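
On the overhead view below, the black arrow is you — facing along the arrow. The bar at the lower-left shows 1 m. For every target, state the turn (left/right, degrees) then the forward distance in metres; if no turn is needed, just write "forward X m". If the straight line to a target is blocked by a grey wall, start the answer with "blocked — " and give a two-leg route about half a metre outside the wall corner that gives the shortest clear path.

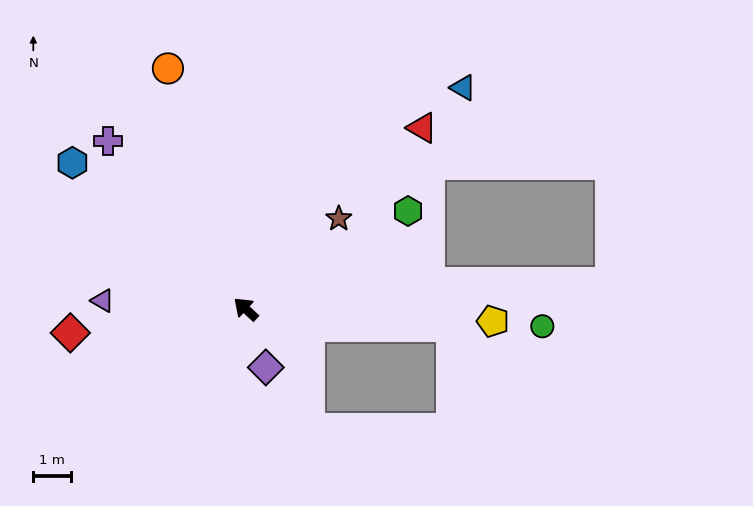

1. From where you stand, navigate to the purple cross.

turn right 8°, forward 5.8 m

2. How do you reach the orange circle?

turn right 29°, forward 6.7 m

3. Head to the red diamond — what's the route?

turn left 50°, forward 4.7 m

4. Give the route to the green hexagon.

turn right 106°, forward 5.0 m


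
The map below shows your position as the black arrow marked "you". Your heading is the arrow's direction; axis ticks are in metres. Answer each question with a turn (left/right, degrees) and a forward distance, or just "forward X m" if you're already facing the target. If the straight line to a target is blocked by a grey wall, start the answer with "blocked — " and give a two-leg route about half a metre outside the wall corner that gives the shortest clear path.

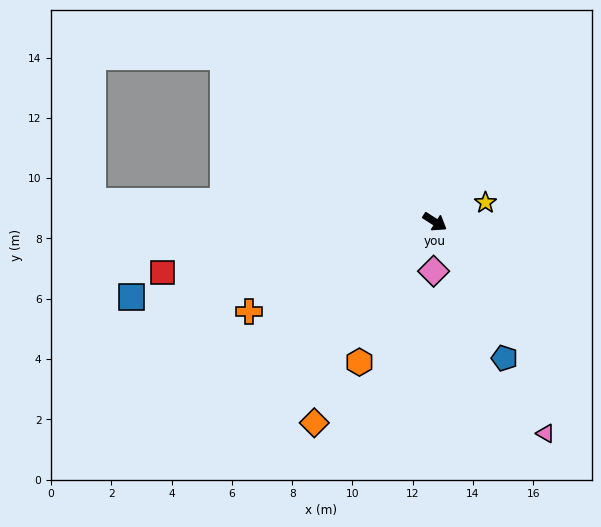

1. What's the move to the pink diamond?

turn right 59°, forward 1.6 m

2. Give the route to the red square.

turn right 137°, forward 9.2 m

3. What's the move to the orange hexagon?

turn right 86°, forward 5.3 m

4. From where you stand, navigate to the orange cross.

turn right 122°, forward 6.8 m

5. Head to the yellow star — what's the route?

turn left 53°, forward 1.8 m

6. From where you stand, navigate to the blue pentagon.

turn right 30°, forward 5.1 m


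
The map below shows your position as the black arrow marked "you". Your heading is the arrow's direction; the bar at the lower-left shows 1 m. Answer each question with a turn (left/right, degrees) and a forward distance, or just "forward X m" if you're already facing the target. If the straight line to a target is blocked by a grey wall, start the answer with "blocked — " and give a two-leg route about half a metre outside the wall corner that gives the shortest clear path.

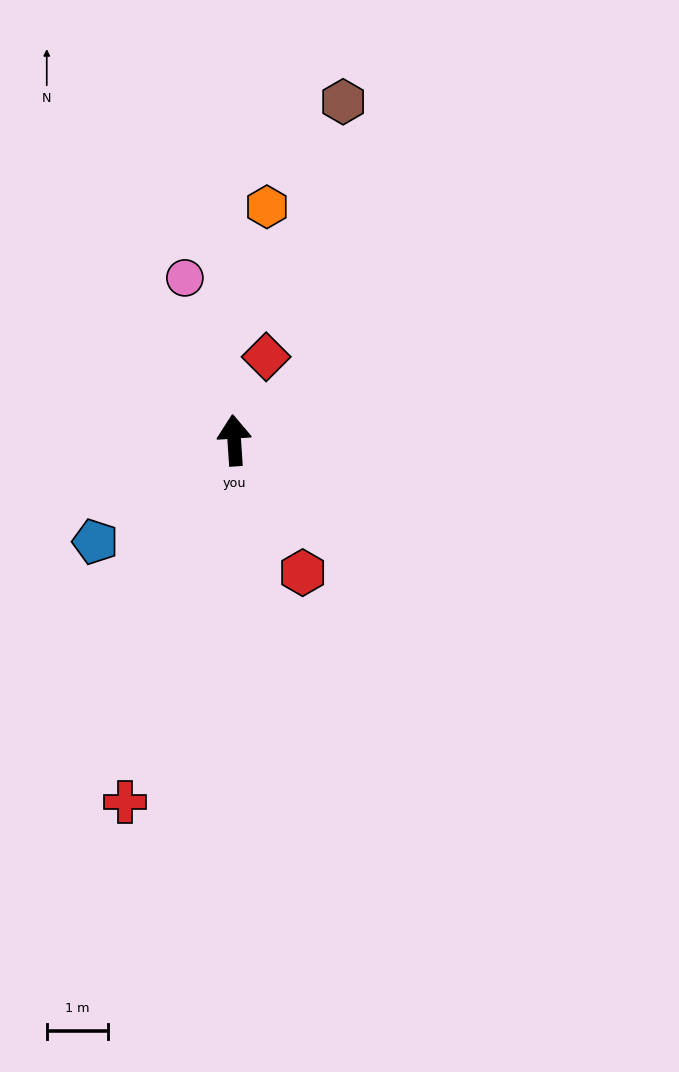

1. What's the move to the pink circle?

turn left 13°, forward 2.8 m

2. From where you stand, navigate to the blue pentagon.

turn left 122°, forward 2.8 m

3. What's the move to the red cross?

turn left 159°, forward 6.2 m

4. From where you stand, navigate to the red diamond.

turn right 25°, forward 1.5 m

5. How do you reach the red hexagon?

turn right 156°, forward 2.4 m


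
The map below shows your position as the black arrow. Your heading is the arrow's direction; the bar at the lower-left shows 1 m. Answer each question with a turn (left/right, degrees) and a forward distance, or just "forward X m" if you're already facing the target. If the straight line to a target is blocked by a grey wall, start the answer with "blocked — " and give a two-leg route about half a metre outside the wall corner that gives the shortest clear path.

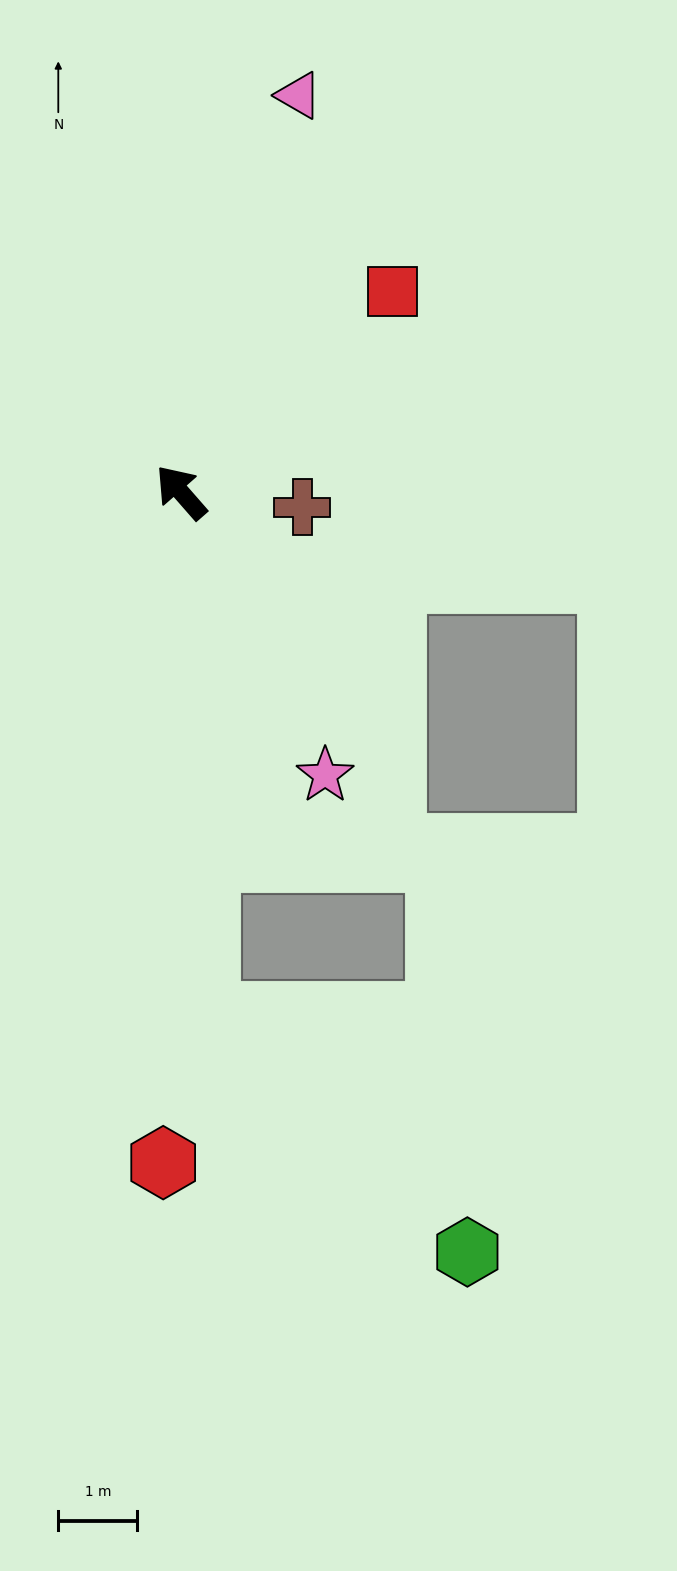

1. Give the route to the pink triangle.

turn right 58°, forward 5.2 m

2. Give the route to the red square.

turn right 88°, forward 3.7 m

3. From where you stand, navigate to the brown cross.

turn right 138°, forward 1.6 m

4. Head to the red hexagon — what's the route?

turn left 137°, forward 8.5 m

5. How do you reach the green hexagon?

blocked — turn left 142°, forward 6.6 m, then turn left 45°, forward 4.5 m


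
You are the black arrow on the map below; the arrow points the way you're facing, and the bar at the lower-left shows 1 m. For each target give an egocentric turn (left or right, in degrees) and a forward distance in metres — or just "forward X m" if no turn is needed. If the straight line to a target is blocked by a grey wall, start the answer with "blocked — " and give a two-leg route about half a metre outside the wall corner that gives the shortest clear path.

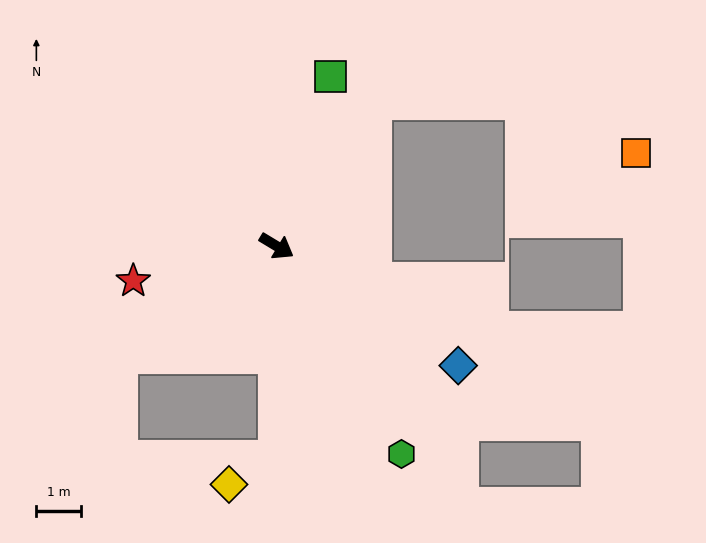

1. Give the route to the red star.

turn right 135°, forward 3.3 m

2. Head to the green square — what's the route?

turn left 103°, forward 4.0 m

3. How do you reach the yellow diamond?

blocked — turn right 59°, forward 4.8 m, then turn right 62°, forward 1.2 m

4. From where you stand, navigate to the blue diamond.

turn right 2°, forward 4.9 m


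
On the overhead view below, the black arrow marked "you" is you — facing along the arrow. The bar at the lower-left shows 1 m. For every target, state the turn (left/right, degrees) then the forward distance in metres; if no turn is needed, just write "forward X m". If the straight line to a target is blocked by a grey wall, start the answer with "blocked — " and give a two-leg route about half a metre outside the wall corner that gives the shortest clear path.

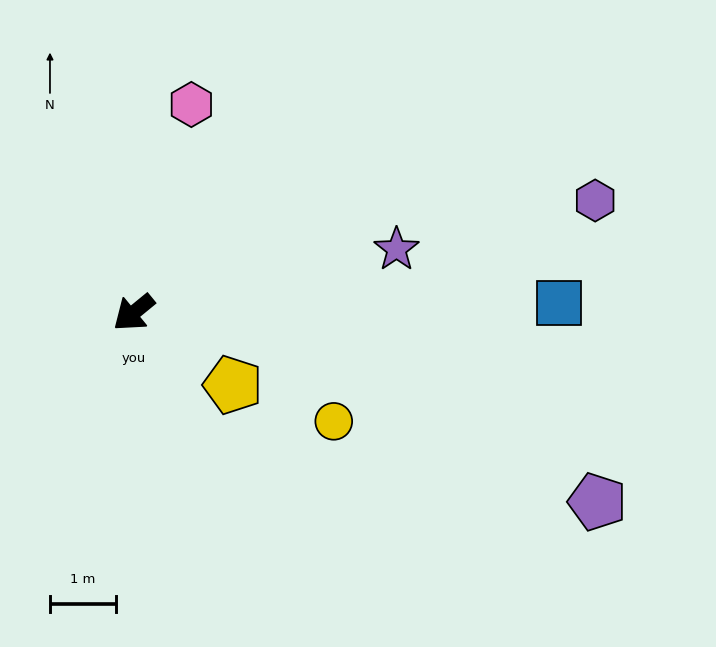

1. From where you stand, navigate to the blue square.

turn left 142°, forward 6.5 m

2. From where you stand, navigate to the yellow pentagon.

turn left 105°, forward 1.9 m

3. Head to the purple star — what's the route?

turn left 154°, forward 4.1 m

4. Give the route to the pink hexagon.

turn right 145°, forward 3.3 m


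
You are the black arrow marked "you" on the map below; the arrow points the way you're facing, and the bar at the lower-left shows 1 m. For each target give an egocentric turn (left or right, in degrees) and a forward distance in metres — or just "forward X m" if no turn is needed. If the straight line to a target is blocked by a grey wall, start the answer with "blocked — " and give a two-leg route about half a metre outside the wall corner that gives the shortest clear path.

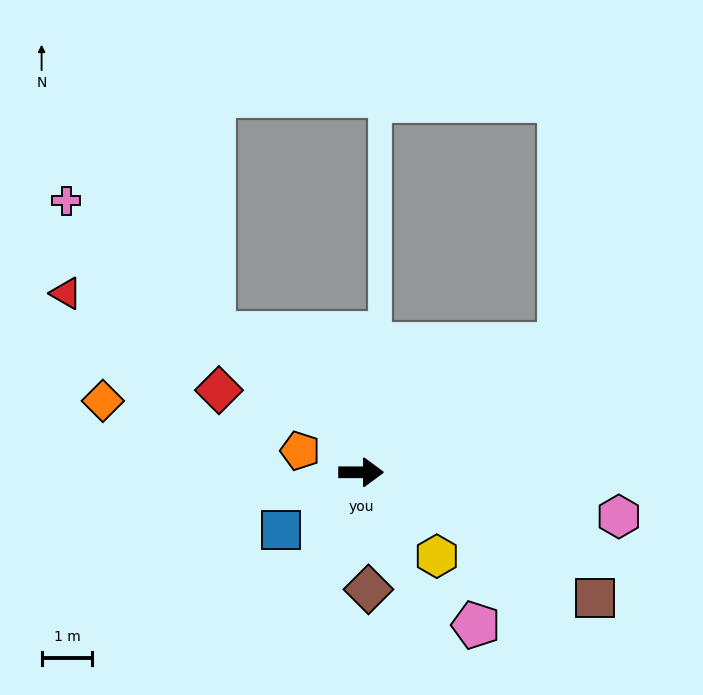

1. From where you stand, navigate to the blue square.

turn right 144°, forward 1.9 m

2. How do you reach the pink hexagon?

turn right 10°, forward 5.1 m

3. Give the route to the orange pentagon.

turn left 161°, forward 1.3 m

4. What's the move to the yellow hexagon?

turn right 48°, forward 2.2 m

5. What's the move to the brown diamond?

turn right 86°, forward 2.3 m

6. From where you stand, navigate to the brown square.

turn right 28°, forward 5.2 m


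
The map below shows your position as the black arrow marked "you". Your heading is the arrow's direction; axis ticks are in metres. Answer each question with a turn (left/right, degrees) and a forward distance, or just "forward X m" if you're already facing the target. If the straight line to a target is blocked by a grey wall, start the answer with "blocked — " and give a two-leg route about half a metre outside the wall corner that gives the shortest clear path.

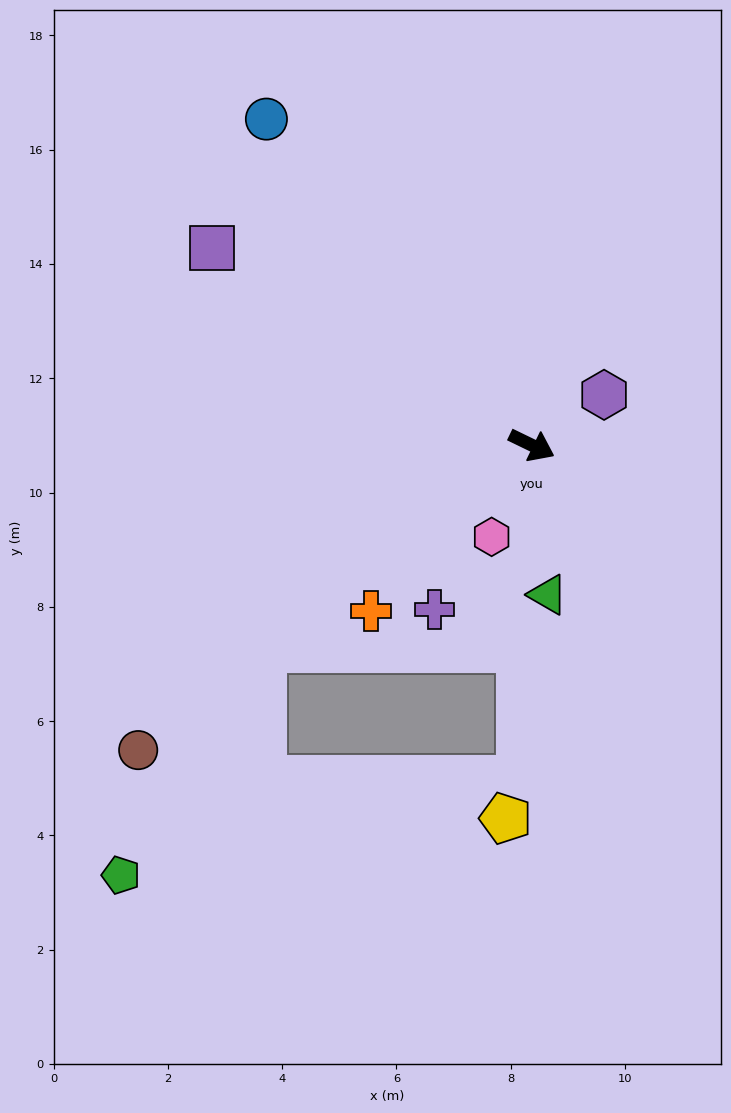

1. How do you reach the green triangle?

turn right 58°, forward 2.6 m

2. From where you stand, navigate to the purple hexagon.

turn left 61°, forward 1.5 m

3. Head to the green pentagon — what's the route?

blocked — turn right 117°, forward 5.9 m, then turn left 21°, forward 4.7 m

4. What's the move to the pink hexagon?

turn right 88°, forward 1.8 m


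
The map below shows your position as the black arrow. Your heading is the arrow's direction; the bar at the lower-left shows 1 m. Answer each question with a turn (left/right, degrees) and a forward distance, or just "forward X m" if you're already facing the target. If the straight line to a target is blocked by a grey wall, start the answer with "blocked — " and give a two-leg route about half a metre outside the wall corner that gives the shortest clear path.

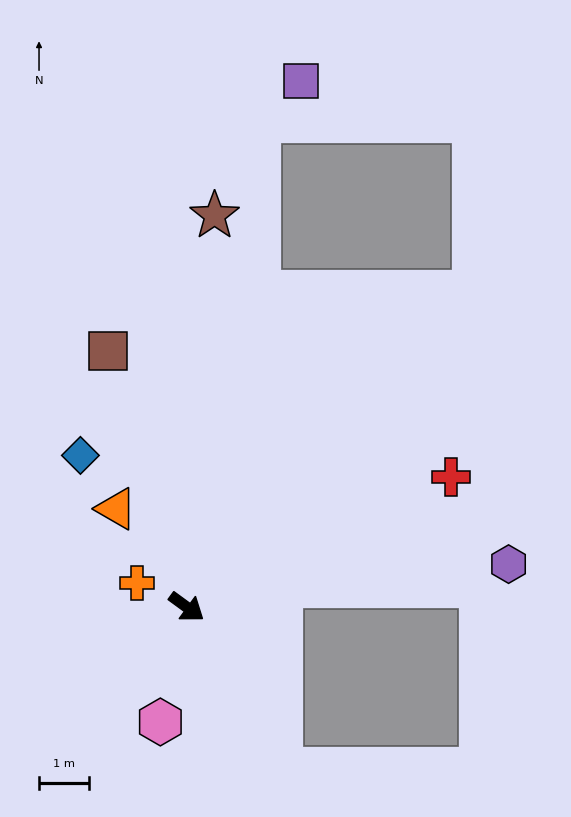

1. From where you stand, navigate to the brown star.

turn left 122°, forward 7.9 m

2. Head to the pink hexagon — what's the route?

turn right 67°, forward 2.4 m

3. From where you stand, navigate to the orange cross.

turn right 170°, forward 1.1 m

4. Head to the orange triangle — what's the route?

turn left 162°, forward 2.4 m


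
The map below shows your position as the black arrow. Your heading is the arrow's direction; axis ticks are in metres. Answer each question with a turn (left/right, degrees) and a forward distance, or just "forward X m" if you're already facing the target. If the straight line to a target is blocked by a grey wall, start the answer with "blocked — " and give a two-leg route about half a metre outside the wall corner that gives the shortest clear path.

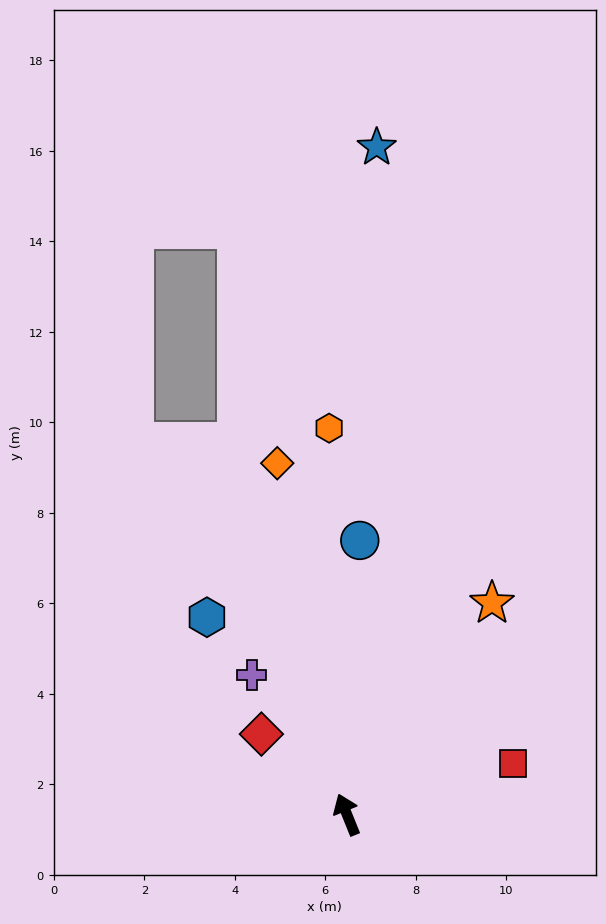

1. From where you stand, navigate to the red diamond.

turn left 25°, forward 2.6 m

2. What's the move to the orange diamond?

turn right 11°, forward 7.9 m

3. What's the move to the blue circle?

turn right 25°, forward 6.1 m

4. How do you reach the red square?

turn right 95°, forward 3.8 m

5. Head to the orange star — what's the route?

turn right 56°, forward 5.7 m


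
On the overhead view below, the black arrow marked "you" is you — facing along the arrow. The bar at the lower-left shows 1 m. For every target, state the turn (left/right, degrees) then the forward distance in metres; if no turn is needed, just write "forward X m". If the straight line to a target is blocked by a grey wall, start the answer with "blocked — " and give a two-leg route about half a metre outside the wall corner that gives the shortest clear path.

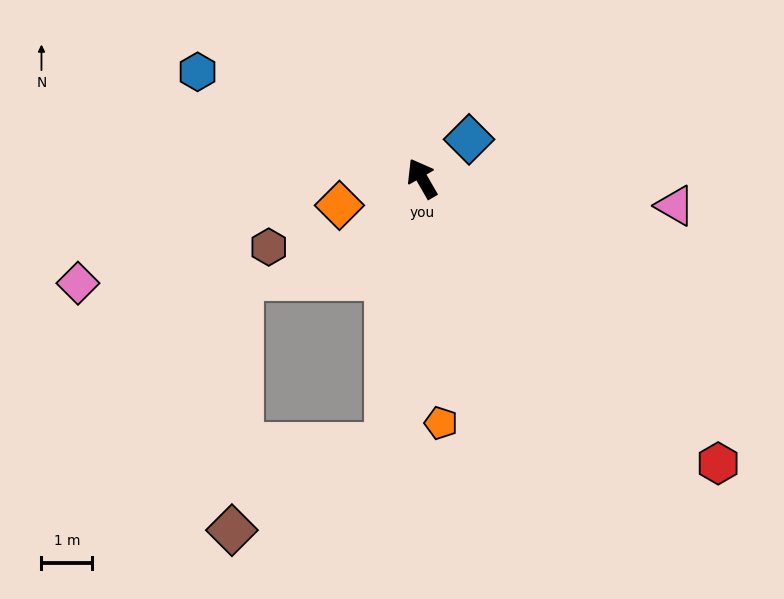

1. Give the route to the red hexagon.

turn right 164°, forward 8.1 m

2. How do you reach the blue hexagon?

turn left 35°, forward 4.9 m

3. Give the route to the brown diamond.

blocked — turn left 142°, forward 5.3 m, then turn right 53°, forward 3.5 m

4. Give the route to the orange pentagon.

turn left 154°, forward 4.8 m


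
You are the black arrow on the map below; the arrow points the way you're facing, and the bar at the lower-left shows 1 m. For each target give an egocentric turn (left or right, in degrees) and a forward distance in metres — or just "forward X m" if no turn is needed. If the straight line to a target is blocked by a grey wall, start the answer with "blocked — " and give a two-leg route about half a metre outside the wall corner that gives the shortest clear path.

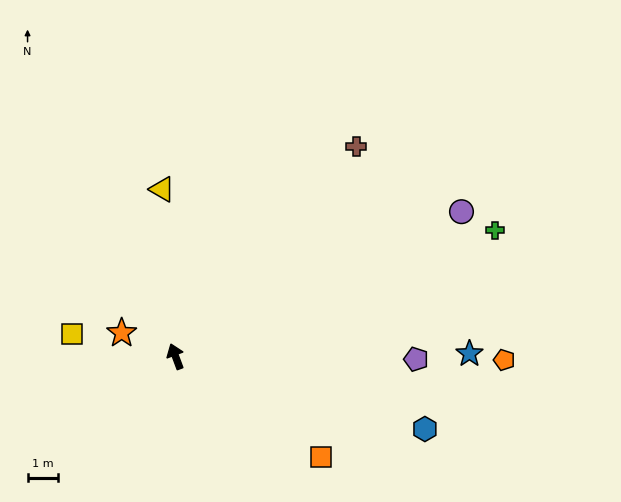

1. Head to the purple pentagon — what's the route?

turn right 111°, forward 7.8 m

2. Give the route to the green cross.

turn right 89°, forward 11.1 m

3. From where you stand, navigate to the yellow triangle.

turn right 16°, forward 5.4 m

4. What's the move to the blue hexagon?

turn right 127°, forward 8.4 m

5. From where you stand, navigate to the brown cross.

turn right 61°, forward 9.0 m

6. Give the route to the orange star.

turn left 46°, forward 1.9 m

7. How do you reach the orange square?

turn right 145°, forward 5.7 m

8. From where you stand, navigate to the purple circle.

turn right 84°, forward 10.4 m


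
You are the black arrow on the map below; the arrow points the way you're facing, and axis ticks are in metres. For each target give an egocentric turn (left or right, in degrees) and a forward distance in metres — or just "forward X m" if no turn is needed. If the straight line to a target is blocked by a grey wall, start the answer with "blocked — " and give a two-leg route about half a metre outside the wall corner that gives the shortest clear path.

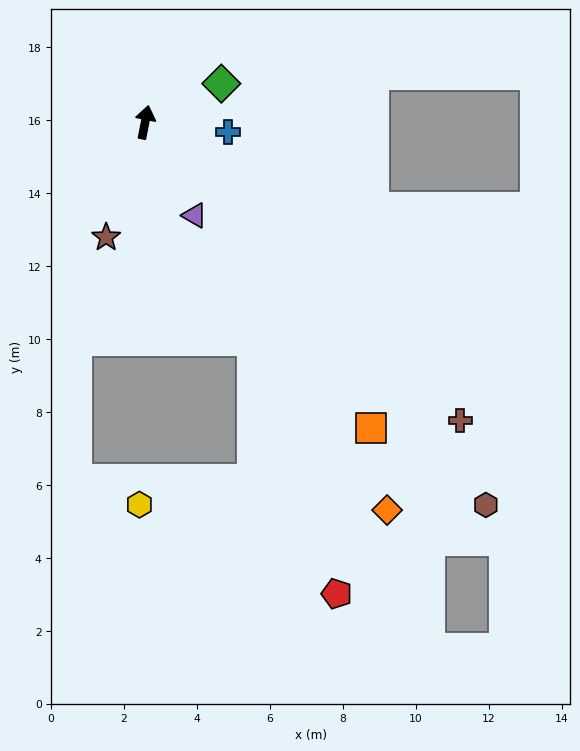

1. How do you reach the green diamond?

turn right 52°, forward 2.3 m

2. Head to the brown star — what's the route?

turn left 172°, forward 3.3 m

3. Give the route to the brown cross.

turn right 122°, forward 11.9 m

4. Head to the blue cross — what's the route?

turn right 86°, forward 2.3 m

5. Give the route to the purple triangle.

turn right 141°, forward 2.9 m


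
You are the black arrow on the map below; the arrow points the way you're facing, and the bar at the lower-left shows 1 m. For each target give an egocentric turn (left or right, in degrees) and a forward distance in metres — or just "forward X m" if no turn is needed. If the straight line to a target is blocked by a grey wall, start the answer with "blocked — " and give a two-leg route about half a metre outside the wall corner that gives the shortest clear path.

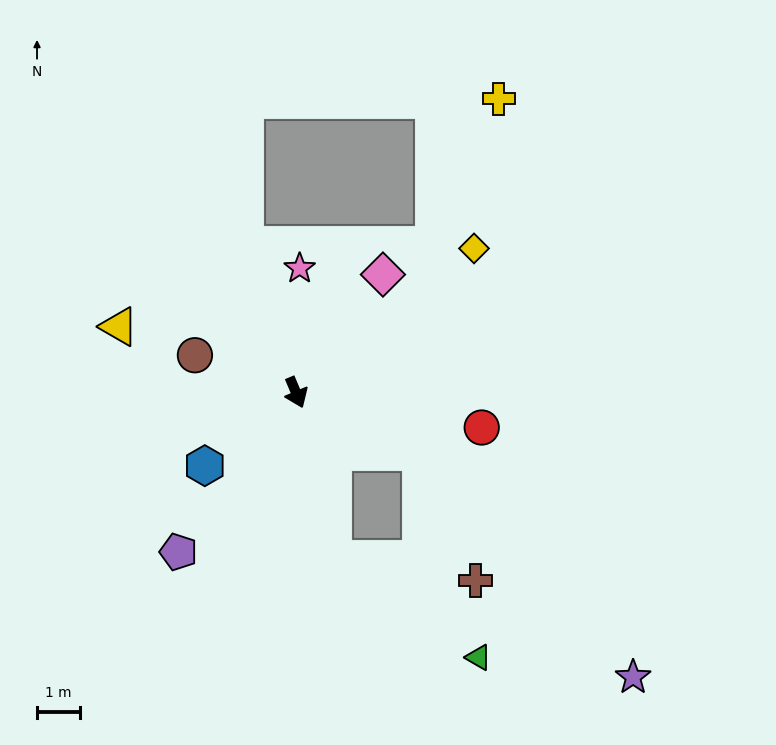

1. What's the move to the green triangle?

blocked — turn right 10°, forward 3.9 m, then turn left 43°, forward 4.1 m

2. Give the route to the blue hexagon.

turn right 74°, forward 2.7 m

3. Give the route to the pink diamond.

turn left 121°, forward 3.4 m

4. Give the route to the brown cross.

blocked — turn left 42°, forward 3.2 m, then turn right 42°, forward 3.2 m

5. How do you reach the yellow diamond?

turn left 106°, forward 5.3 m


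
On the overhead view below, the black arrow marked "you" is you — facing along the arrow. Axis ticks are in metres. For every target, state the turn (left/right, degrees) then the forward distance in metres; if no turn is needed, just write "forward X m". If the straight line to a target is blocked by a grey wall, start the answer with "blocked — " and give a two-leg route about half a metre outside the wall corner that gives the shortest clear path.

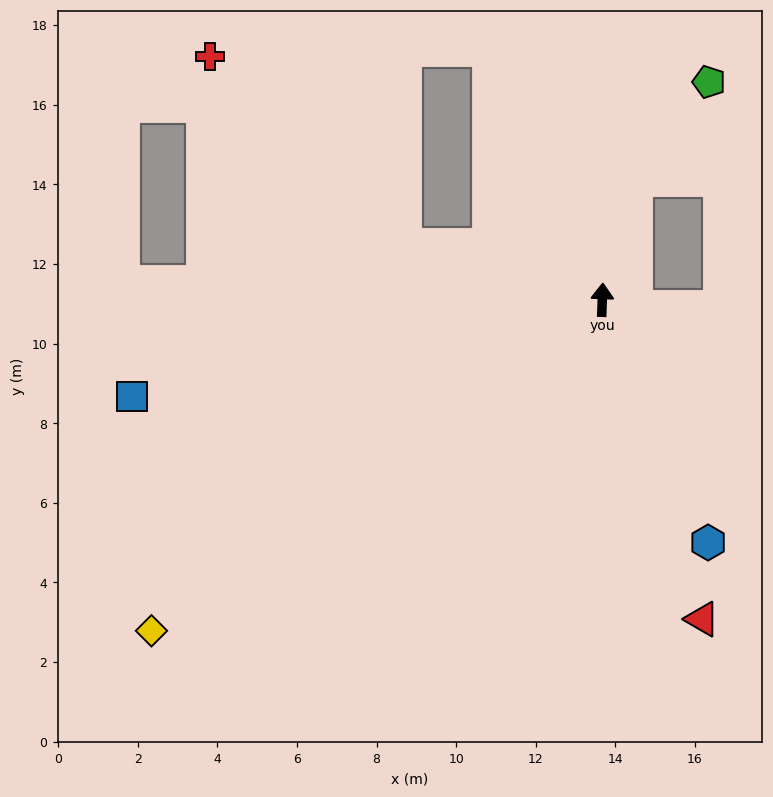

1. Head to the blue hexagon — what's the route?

turn right 154°, forward 6.7 m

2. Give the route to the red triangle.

turn right 161°, forward 8.4 m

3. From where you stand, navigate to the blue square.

turn left 104°, forward 12.1 m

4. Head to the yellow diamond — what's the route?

turn left 128°, forward 14.0 m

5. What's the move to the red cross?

blocked — turn left 77°, forward 5.1 m, then turn right 29°, forward 6.8 m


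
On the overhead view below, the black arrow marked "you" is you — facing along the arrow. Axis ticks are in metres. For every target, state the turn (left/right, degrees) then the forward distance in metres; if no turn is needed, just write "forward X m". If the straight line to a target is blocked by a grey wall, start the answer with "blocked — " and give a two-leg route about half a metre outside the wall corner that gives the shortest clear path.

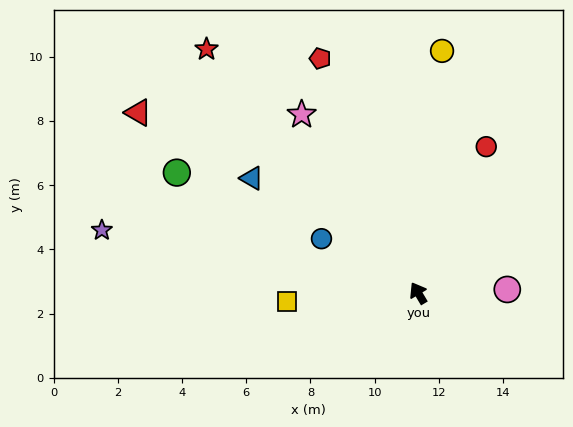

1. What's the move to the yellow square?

turn left 63°, forward 4.1 m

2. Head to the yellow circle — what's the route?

turn right 36°, forward 7.6 m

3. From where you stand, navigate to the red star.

turn left 10°, forward 10.1 m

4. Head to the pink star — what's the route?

turn left 2°, forward 6.6 m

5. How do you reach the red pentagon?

turn right 8°, forward 7.9 m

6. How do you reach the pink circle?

turn right 118°, forward 2.8 m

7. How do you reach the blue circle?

turn left 30°, forward 3.5 m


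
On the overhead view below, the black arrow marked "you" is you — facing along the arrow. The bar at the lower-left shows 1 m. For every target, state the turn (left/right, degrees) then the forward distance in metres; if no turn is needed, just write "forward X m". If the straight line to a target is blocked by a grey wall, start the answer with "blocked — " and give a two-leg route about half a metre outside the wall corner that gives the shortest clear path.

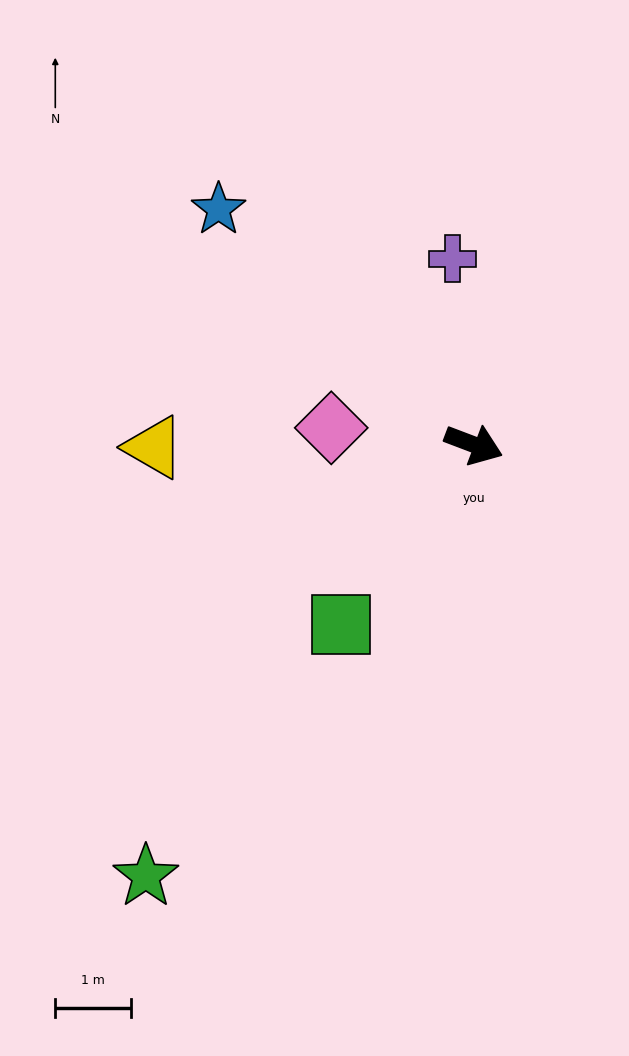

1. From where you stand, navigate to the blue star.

turn left 158°, forward 4.6 m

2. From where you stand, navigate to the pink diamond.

turn right 166°, forward 1.9 m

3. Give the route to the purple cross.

turn left 117°, forward 2.5 m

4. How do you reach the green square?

turn right 106°, forward 3.0 m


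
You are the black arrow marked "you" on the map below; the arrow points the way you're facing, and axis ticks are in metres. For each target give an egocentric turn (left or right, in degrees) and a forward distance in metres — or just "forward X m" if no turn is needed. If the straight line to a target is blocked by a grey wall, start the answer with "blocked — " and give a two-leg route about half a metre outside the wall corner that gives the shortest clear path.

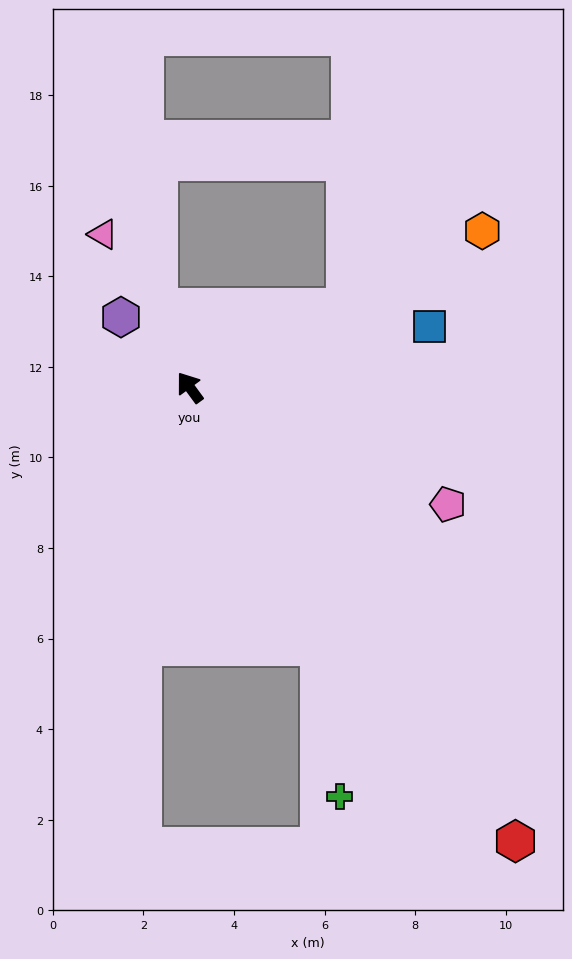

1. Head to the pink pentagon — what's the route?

turn right 151°, forward 6.3 m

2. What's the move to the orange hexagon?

turn right 98°, forward 7.3 m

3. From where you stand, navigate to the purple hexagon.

turn left 8°, forward 2.2 m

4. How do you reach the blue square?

turn right 112°, forward 5.5 m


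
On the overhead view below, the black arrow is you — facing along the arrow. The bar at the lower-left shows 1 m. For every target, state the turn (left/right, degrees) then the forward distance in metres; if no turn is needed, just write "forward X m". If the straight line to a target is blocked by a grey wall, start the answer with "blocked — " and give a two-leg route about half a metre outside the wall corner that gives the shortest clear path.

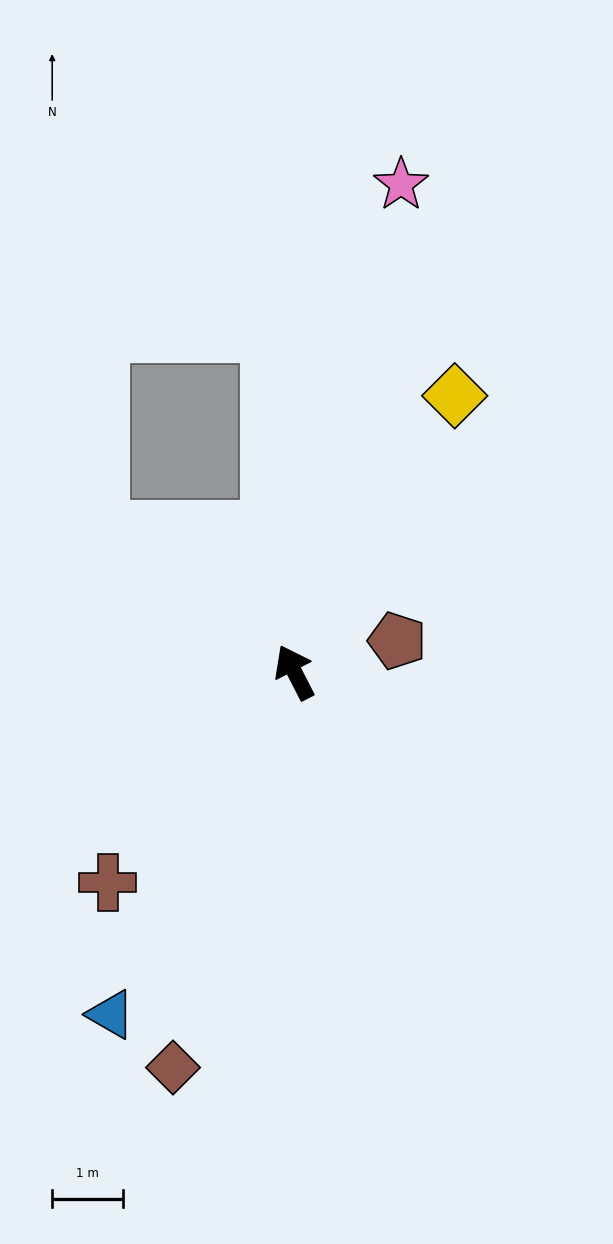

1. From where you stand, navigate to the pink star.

turn right 39°, forward 7.0 m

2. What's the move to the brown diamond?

turn left 136°, forward 5.8 m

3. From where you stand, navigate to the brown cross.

turn left 111°, forward 4.0 m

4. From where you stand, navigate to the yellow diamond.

turn right 57°, forward 4.5 m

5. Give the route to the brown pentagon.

turn right 100°, forward 1.5 m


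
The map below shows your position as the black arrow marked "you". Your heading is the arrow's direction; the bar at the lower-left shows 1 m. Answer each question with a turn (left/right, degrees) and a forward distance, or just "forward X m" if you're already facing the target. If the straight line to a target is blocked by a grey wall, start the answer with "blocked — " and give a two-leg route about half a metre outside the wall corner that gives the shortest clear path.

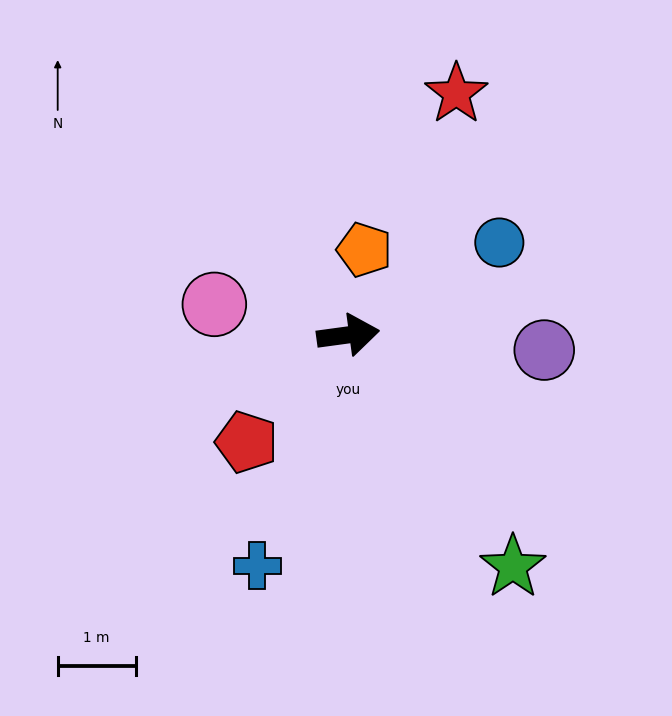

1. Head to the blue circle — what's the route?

turn left 24°, forward 2.3 m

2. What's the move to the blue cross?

turn right 119°, forward 3.2 m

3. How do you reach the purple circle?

turn right 12°, forward 2.5 m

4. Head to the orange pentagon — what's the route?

turn left 72°, forward 1.1 m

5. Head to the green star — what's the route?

turn right 62°, forward 3.6 m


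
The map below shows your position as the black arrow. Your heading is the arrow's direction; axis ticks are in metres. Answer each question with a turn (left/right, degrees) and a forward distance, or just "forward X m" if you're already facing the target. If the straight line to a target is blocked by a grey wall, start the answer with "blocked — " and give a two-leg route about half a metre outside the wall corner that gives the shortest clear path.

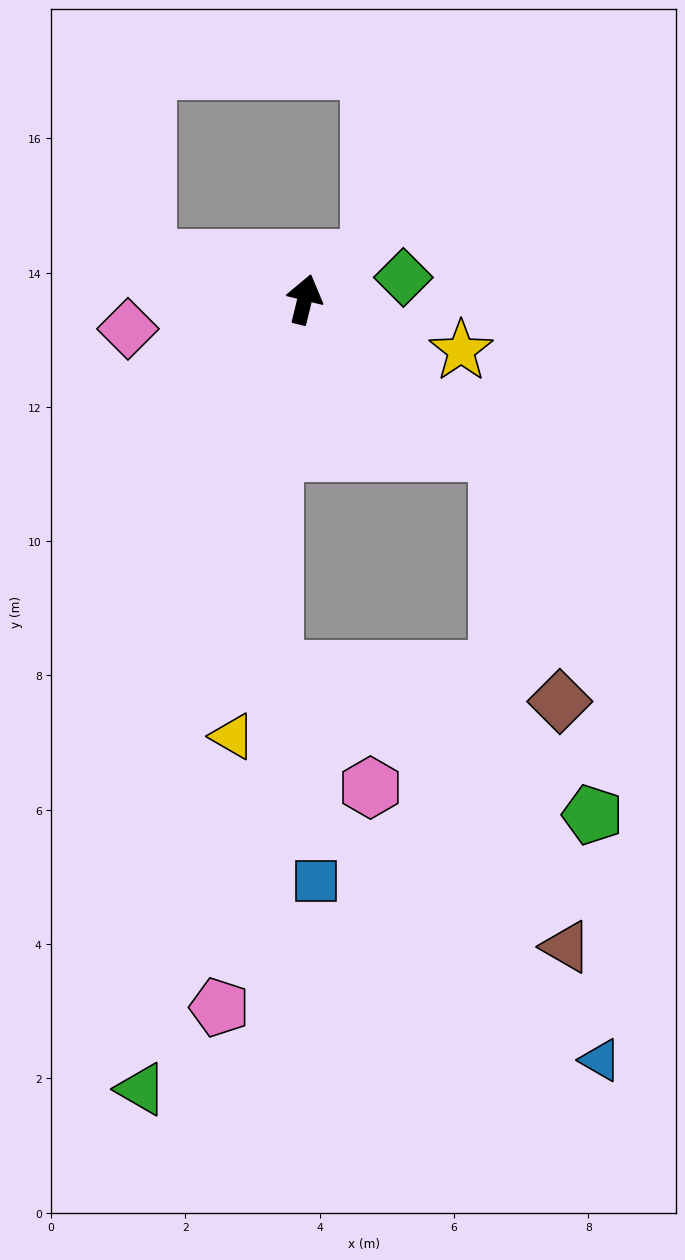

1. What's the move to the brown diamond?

blocked — turn right 115°, forward 3.7 m, then turn right 37°, forward 3.8 m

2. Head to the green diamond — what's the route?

turn right 64°, forward 1.5 m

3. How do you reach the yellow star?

turn right 94°, forward 2.5 m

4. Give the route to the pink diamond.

turn left 113°, forward 2.7 m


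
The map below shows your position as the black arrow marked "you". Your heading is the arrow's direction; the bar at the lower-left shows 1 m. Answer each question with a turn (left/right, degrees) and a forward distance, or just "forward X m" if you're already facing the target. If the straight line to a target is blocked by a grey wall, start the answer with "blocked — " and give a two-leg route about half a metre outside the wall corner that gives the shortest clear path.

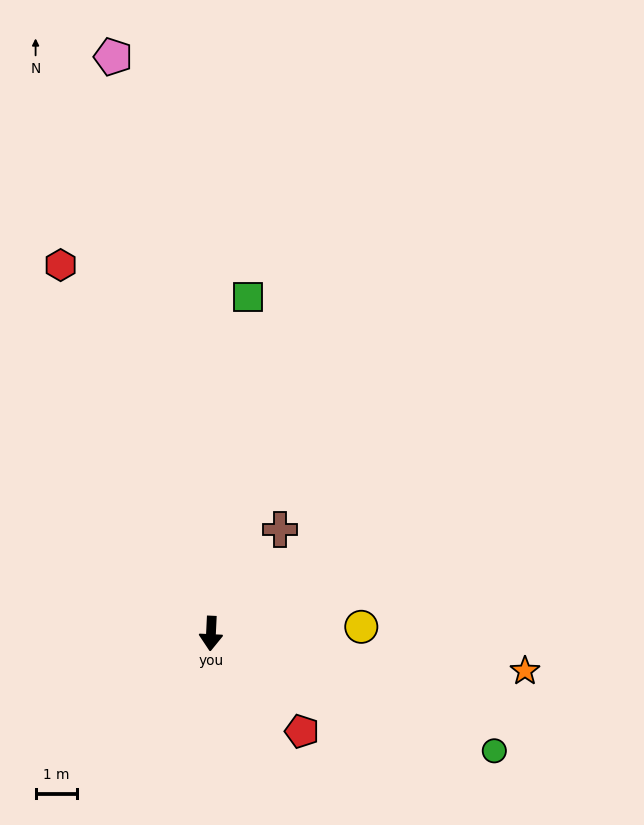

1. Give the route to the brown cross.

turn left 149°, forward 3.0 m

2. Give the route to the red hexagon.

turn right 155°, forward 9.7 m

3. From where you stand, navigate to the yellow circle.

turn left 95°, forward 3.7 m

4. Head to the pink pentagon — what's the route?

turn right 168°, forward 14.2 m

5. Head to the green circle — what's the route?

turn left 70°, forward 7.4 m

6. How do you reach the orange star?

turn left 86°, forward 7.7 m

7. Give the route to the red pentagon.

turn left 46°, forward 3.2 m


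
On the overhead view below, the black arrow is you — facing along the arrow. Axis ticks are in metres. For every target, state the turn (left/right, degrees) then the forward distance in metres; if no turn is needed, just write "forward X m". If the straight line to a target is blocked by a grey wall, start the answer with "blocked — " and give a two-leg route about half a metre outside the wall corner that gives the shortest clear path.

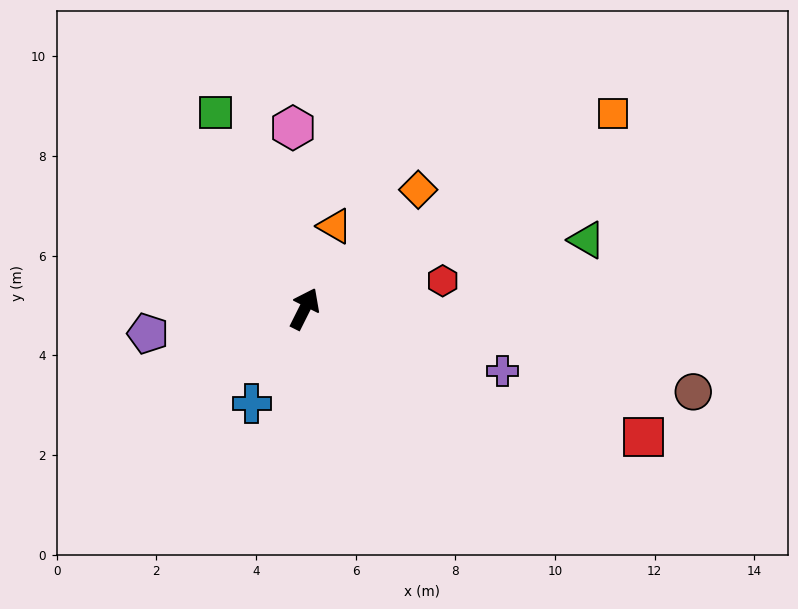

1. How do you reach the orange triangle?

turn left 7°, forward 1.8 m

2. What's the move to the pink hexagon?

turn left 30°, forward 3.6 m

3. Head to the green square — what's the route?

turn left 51°, forward 4.3 m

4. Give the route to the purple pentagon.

turn left 126°, forward 3.2 m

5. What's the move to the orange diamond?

turn right 17°, forward 3.3 m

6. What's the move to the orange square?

turn right 31°, forward 7.3 m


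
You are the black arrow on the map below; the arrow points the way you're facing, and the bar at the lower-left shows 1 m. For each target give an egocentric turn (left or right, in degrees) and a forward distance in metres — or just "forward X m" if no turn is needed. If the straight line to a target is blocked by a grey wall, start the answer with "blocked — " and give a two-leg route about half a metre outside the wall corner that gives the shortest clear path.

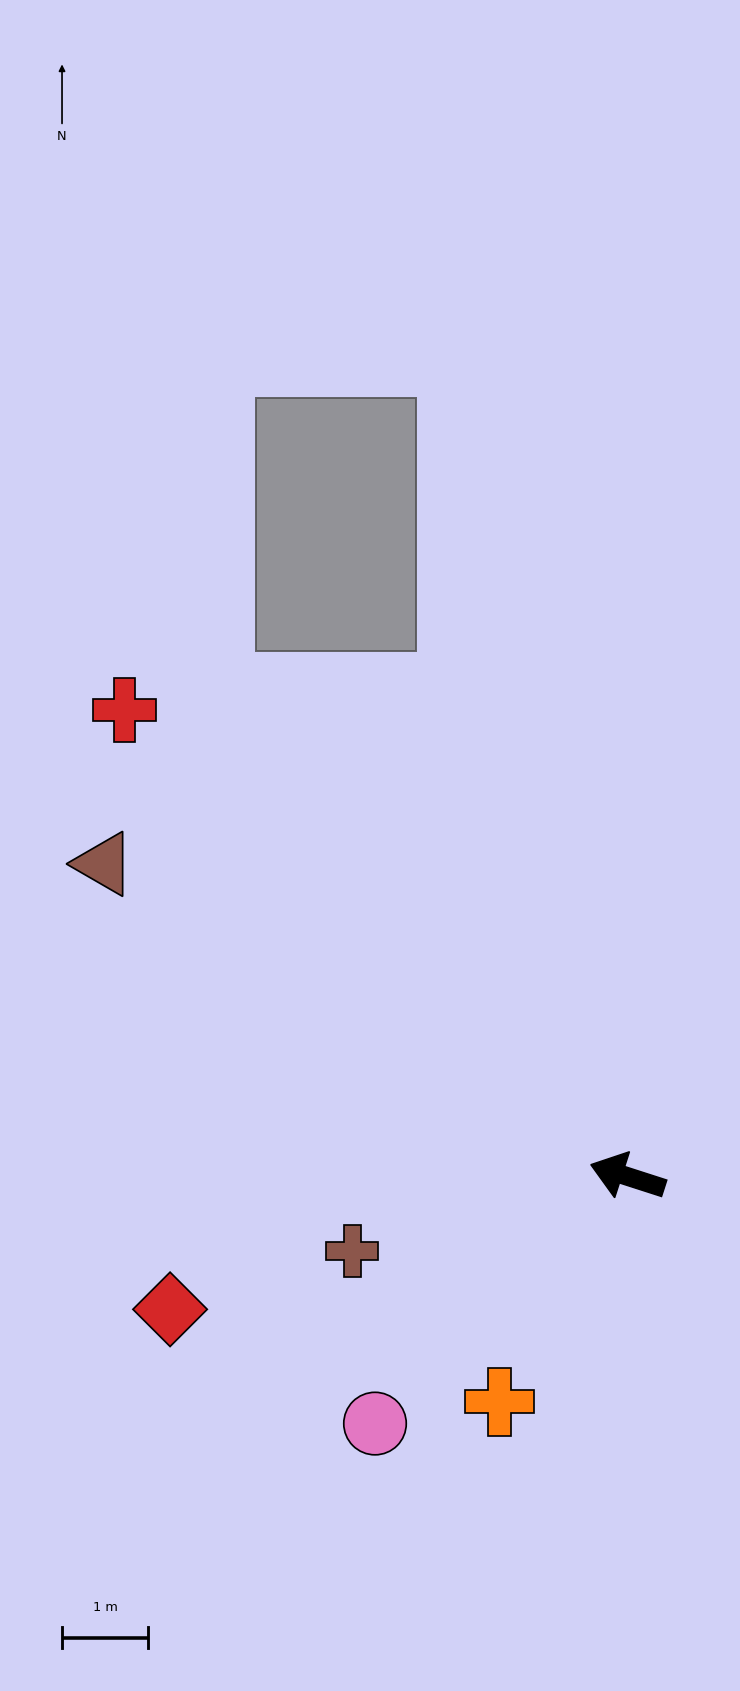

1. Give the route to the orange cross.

turn left 78°, forward 3.0 m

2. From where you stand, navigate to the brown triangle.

turn right 13°, forward 7.1 m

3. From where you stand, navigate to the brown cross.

turn left 33°, forward 3.3 m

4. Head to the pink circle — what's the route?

turn left 62°, forward 4.1 m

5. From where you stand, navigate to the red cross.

turn right 25°, forward 8.0 m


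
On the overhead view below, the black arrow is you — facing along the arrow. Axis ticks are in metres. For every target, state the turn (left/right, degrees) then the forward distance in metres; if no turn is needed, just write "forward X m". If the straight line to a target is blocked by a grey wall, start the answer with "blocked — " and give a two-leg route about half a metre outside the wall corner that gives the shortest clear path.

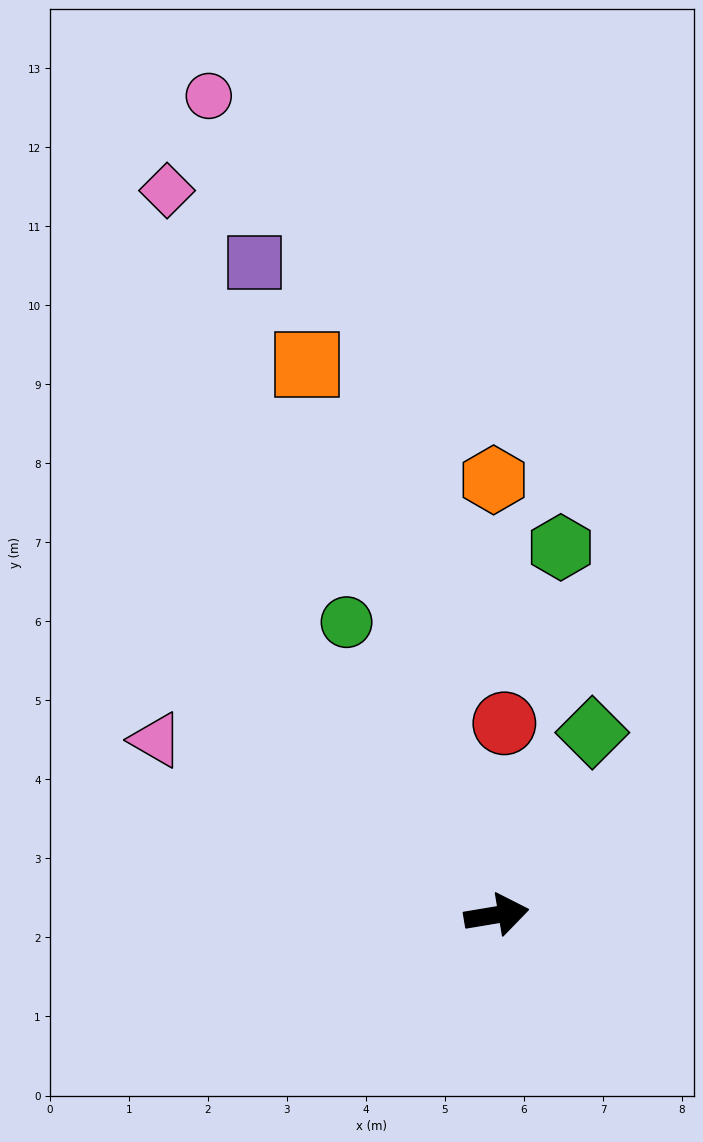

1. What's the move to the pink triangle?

turn left 143°, forward 4.8 m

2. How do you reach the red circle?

turn left 78°, forward 2.4 m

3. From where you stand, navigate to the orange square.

turn left 100°, forward 7.4 m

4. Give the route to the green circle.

turn left 108°, forward 4.2 m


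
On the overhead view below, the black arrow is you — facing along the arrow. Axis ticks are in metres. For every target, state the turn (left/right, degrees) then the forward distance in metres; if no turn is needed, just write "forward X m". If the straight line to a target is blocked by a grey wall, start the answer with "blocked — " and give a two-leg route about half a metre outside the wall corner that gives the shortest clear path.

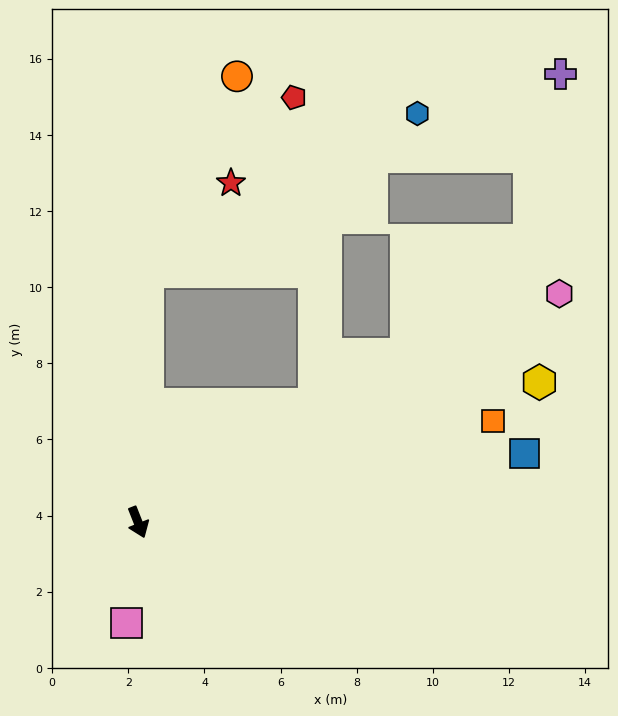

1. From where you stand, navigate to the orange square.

turn left 84°, forward 9.7 m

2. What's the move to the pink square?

turn right 28°, forward 2.7 m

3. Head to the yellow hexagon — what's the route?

turn left 88°, forward 11.2 m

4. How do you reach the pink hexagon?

turn left 97°, forward 12.6 m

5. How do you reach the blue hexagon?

blocked — turn left 156°, forward 6.6 m, then turn right 57°, forward 8.2 m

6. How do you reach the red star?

blocked — turn left 156°, forward 6.6 m, then turn right 41°, forward 3.2 m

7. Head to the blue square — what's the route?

turn left 79°, forward 10.3 m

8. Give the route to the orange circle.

blocked — turn left 156°, forward 6.6 m, then turn right 22°, forward 5.6 m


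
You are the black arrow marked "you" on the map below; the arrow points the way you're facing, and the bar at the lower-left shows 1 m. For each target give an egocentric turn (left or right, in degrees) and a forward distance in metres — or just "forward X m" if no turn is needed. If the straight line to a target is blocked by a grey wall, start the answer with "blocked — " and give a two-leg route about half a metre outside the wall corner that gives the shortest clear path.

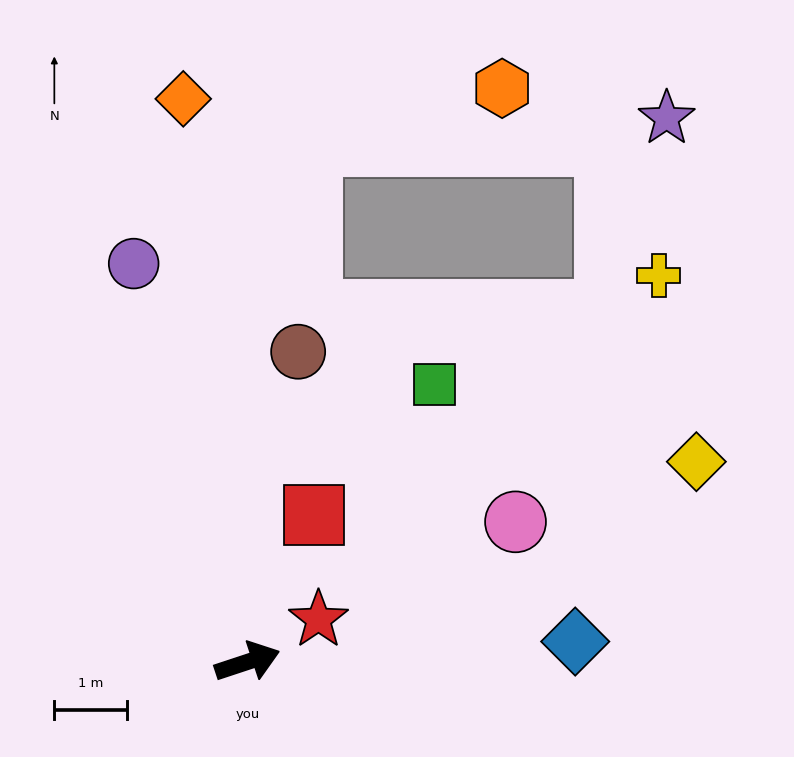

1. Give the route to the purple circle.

turn left 88°, forward 5.7 m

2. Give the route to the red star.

turn left 13°, forward 1.1 m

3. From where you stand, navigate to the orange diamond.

turn left 78°, forward 7.8 m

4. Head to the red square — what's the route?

turn left 48°, forward 2.2 m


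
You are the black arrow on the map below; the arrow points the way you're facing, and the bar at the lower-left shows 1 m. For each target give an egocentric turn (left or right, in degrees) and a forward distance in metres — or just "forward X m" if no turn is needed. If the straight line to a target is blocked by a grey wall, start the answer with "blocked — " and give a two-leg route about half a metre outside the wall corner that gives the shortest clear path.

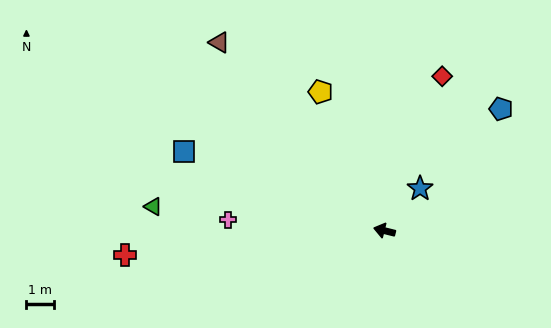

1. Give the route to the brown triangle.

turn right 35°, forward 9.1 m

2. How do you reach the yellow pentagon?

turn right 51°, forward 5.6 m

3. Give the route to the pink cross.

turn left 10°, forward 5.7 m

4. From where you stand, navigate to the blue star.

turn right 116°, forward 2.0 m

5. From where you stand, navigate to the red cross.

turn left 19°, forward 9.5 m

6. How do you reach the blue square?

turn right 8°, forward 7.9 m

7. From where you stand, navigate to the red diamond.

turn right 97°, forward 6.0 m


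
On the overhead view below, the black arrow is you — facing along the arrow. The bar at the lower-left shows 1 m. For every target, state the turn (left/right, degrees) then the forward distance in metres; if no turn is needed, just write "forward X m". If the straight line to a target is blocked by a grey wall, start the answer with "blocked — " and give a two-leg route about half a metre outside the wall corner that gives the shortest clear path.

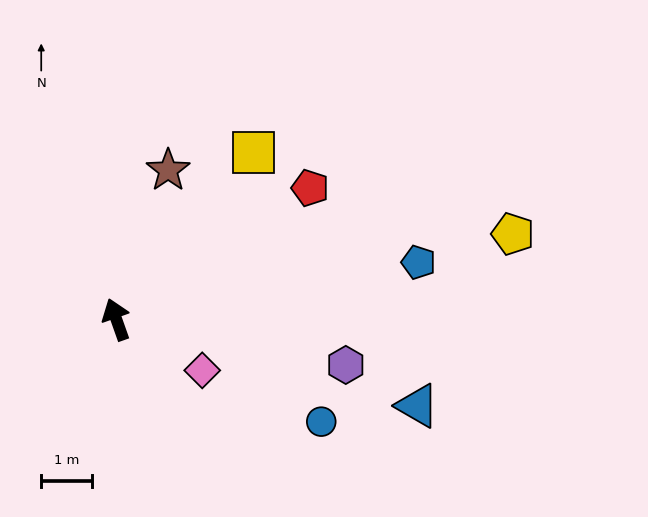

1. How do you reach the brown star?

turn right 39°, forward 3.1 m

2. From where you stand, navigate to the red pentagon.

turn right 75°, forward 4.6 m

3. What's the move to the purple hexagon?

turn right 121°, forward 4.6 m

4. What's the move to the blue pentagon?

turn right 99°, forward 6.0 m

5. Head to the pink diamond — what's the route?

turn right 140°, forward 2.0 m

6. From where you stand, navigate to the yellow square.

turn right 59°, forward 4.2 m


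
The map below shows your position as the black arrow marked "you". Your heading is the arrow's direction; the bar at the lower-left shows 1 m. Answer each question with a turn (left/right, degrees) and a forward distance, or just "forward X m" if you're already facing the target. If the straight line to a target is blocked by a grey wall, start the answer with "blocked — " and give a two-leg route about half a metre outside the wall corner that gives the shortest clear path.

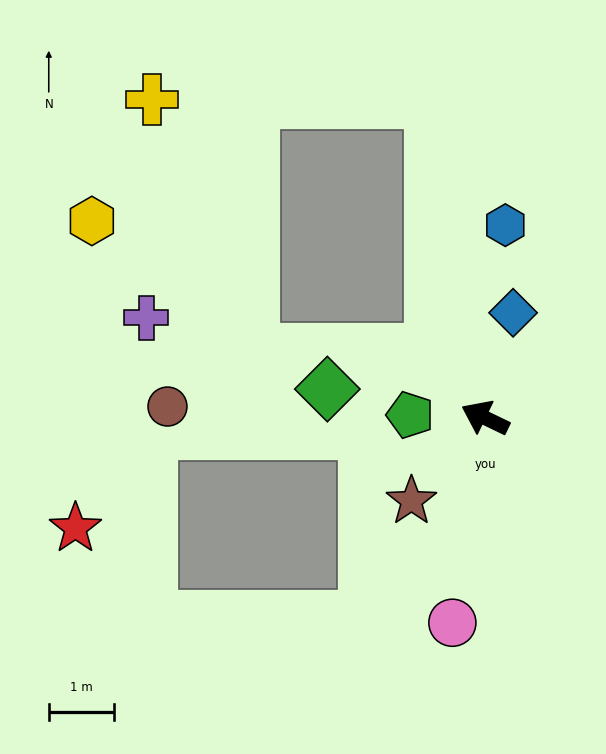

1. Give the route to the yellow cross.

blocked — turn right 55°, forward 4.9 m, then turn left 81°, forward 4.3 m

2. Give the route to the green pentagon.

turn left 24°, forward 1.1 m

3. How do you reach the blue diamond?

turn right 79°, forward 1.7 m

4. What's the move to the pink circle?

turn left 107°, forward 3.2 m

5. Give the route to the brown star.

turn left 74°, forward 1.7 m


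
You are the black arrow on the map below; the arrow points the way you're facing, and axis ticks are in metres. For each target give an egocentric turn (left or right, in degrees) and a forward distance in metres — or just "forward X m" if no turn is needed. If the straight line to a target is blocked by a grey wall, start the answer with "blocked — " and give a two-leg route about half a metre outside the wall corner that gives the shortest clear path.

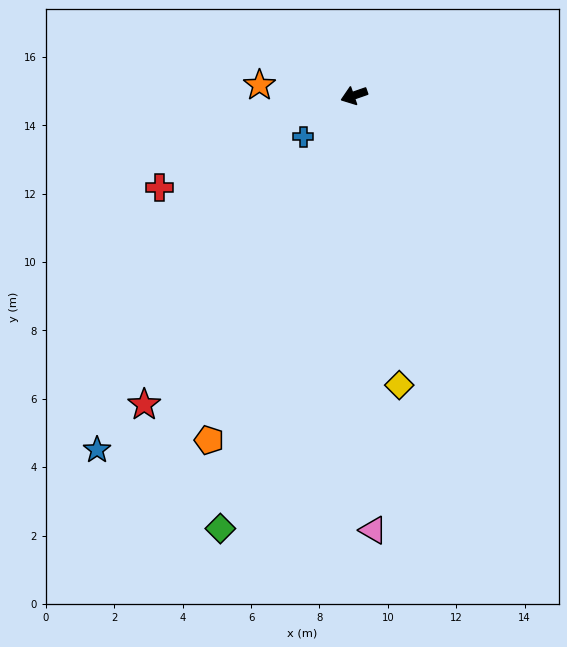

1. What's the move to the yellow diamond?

turn left 80°, forward 8.6 m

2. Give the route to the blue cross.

turn left 20°, forward 1.9 m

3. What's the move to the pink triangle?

turn left 73°, forward 12.7 m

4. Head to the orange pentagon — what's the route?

turn left 48°, forward 10.9 m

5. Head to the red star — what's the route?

turn left 37°, forward 10.9 m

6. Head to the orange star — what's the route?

turn right 25°, forward 2.8 m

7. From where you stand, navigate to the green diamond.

turn left 54°, forward 13.3 m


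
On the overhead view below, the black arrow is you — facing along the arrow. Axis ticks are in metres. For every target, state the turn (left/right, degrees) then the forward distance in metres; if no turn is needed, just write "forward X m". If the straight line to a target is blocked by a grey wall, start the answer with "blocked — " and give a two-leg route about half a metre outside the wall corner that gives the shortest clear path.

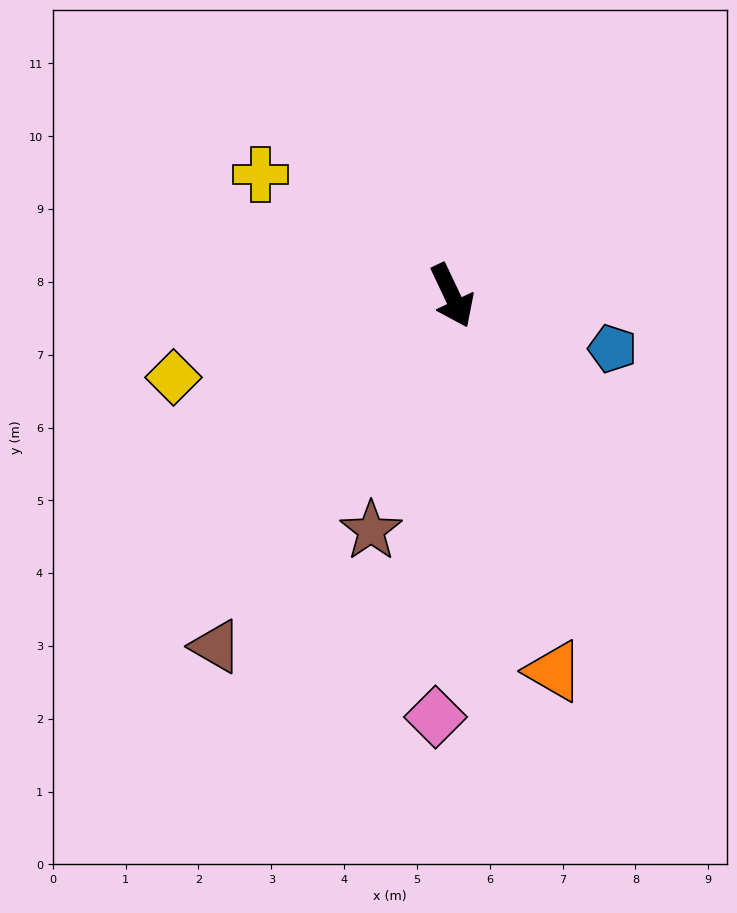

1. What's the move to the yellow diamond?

turn right 99°, forward 4.0 m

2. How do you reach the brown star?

turn right 44°, forward 3.4 m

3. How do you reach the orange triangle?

turn right 10°, forward 5.3 m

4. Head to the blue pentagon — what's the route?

turn left 46°, forward 2.3 m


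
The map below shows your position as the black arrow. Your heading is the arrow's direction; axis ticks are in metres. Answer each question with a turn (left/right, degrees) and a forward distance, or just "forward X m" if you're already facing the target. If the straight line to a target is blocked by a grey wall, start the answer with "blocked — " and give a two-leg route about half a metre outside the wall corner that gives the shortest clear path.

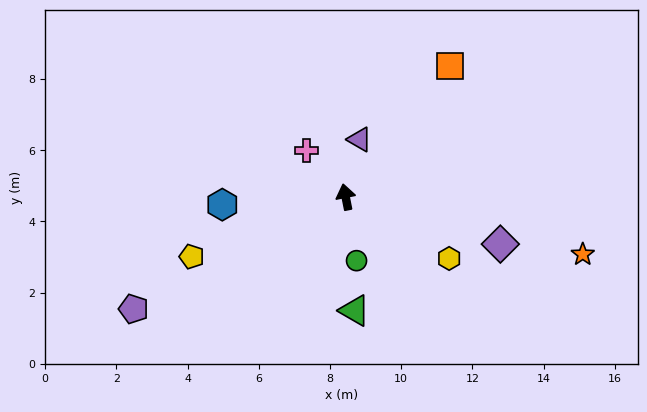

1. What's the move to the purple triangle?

turn right 25°, forward 1.7 m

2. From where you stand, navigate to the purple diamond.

turn right 118°, forward 4.5 m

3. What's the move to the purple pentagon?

turn left 107°, forward 6.7 m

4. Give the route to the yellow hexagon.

turn right 132°, forward 3.4 m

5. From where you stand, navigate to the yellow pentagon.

turn left 100°, forward 4.6 m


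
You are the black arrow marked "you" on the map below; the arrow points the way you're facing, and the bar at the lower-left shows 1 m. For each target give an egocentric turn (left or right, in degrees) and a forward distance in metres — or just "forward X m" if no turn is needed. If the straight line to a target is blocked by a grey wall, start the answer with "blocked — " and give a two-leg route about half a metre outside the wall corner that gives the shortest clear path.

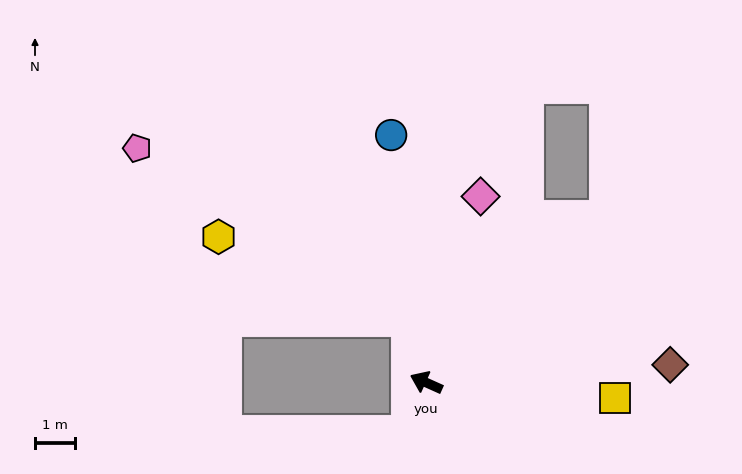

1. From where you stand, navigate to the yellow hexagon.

blocked — turn right 50°, forward 1.6 m, then turn left 51°, forward 5.1 m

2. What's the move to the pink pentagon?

blocked — turn right 50°, forward 1.6 m, then turn left 42°, forward 7.9 m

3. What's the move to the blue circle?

turn right 58°, forward 6.2 m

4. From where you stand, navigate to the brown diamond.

turn right 152°, forward 6.0 m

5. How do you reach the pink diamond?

turn right 82°, forward 4.8 m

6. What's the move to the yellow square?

turn right 161°, forward 4.7 m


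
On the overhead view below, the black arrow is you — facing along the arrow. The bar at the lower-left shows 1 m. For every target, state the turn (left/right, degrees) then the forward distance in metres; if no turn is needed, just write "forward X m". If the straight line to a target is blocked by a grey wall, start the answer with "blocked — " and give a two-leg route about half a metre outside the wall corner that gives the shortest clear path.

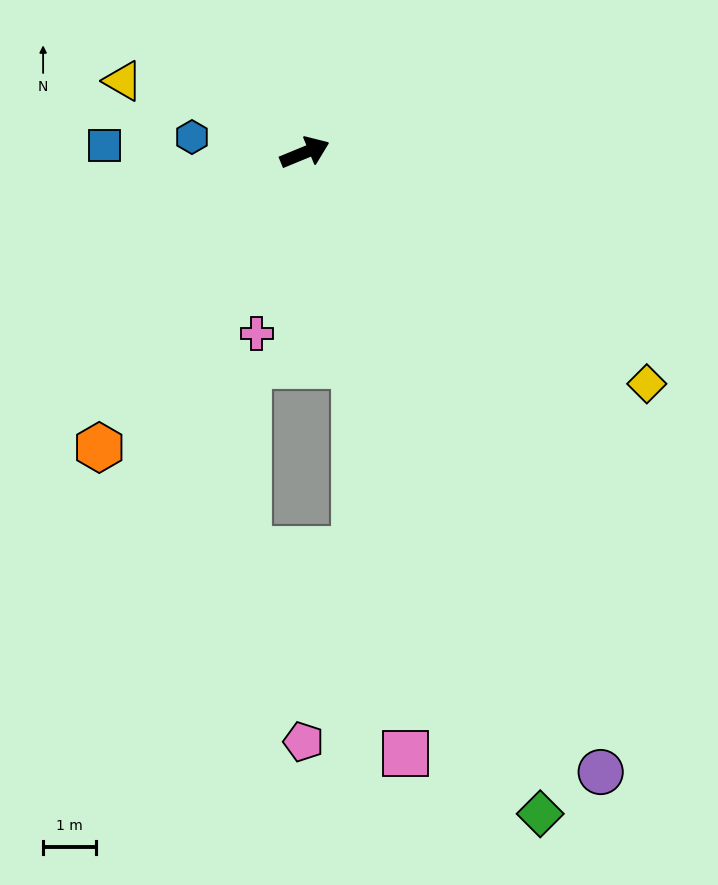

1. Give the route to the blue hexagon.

turn left 150°, forward 2.1 m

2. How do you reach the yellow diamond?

turn right 56°, forward 7.7 m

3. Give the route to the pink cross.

turn right 127°, forward 3.5 m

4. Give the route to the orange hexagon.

turn right 147°, forward 6.7 m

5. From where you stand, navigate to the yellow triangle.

turn left 136°, forward 3.7 m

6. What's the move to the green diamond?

turn right 93°, forward 13.2 m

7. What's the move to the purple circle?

turn right 87°, forward 12.9 m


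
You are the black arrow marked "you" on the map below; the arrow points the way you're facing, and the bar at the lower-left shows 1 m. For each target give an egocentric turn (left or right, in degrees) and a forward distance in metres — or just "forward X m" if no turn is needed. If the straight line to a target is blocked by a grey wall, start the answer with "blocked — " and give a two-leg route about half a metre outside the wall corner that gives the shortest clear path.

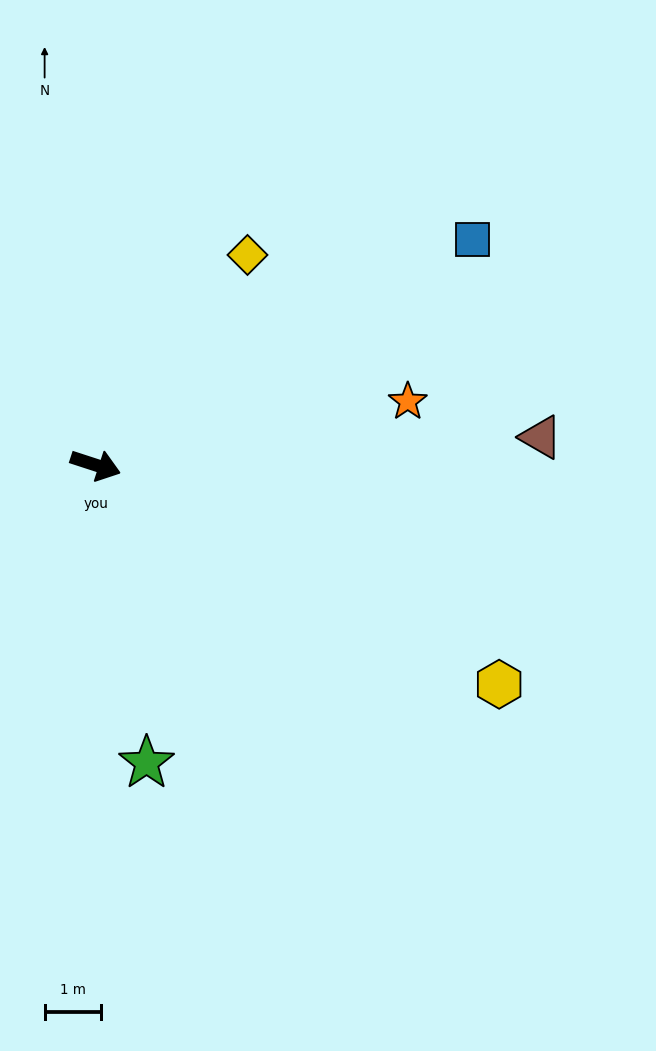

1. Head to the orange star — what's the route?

turn left 30°, forward 5.7 m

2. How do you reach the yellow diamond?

turn left 72°, forward 4.6 m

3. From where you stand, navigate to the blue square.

turn left 49°, forward 7.8 m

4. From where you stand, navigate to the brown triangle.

turn left 22°, forward 7.9 m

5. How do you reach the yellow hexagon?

turn right 10°, forward 8.2 m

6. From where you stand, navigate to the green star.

turn right 62°, forward 5.4 m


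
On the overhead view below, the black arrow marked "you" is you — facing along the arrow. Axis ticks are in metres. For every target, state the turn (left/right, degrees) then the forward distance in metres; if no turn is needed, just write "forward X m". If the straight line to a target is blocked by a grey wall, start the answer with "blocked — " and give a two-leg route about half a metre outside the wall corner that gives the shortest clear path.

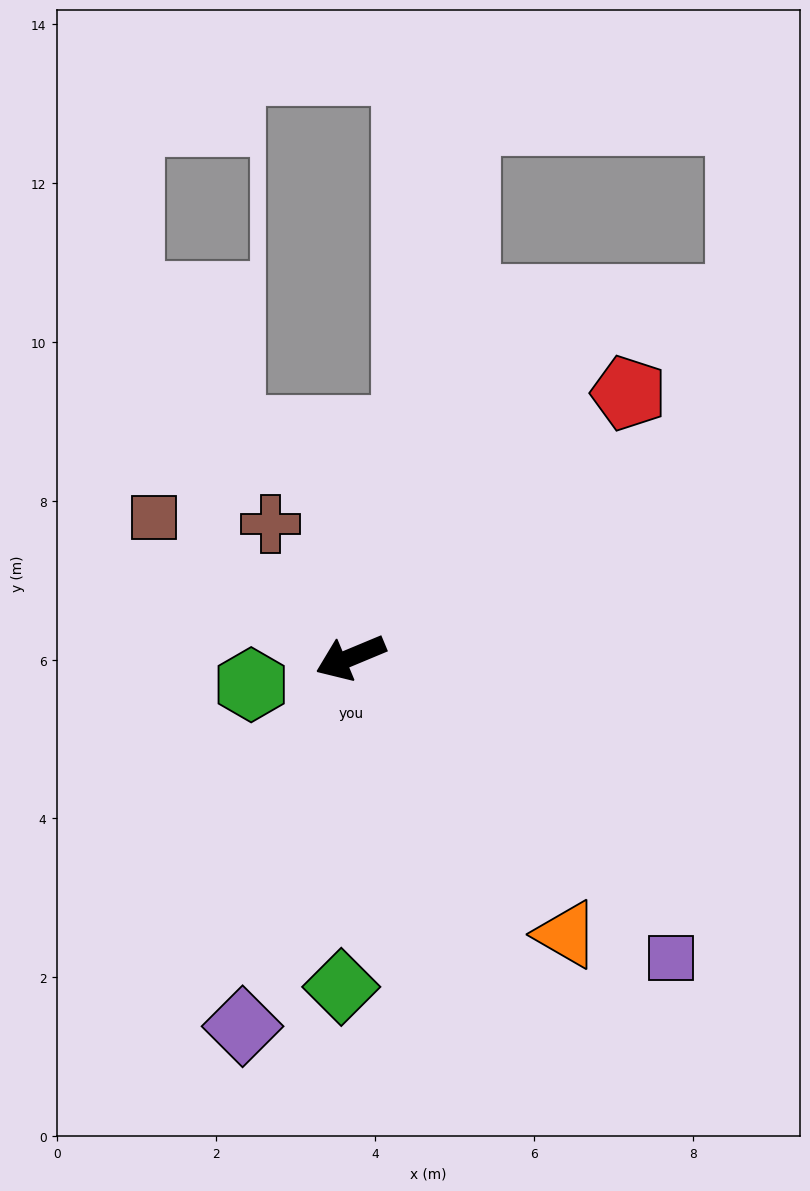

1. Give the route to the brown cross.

turn right 82°, forward 2.0 m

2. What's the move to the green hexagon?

turn right 7°, forward 1.3 m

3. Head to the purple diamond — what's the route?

turn left 51°, forward 4.8 m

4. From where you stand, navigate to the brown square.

turn right 58°, forward 3.0 m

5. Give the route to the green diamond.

turn left 66°, forward 4.1 m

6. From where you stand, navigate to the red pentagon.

turn right 159°, forward 4.8 m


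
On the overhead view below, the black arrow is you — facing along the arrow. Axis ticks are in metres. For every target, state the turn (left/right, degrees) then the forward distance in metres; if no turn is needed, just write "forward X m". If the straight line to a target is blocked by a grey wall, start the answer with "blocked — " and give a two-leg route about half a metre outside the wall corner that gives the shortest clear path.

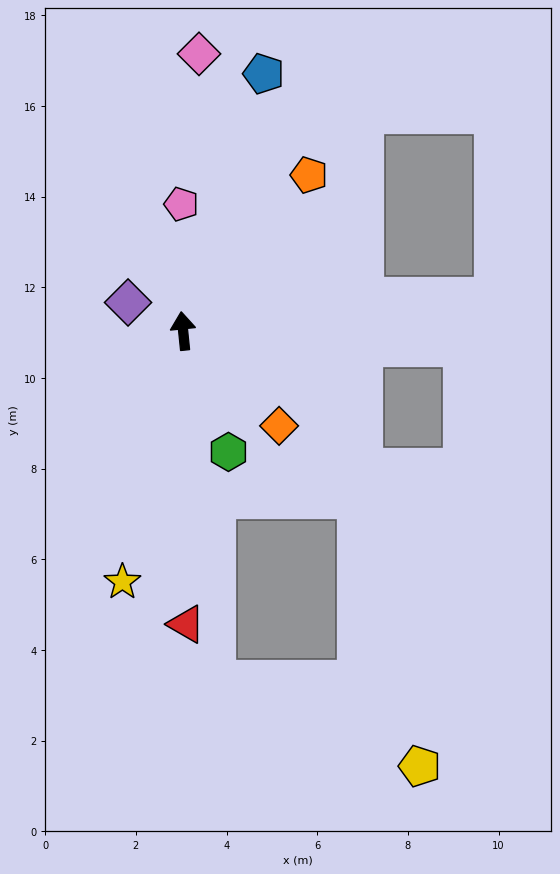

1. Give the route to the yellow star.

turn left 161°, forward 5.7 m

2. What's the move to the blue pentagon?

turn right 23°, forward 5.9 m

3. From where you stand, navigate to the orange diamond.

turn right 141°, forward 3.0 m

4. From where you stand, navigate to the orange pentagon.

turn right 45°, forward 4.4 m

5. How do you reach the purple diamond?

turn left 57°, forward 1.4 m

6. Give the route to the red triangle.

turn left 175°, forward 6.5 m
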